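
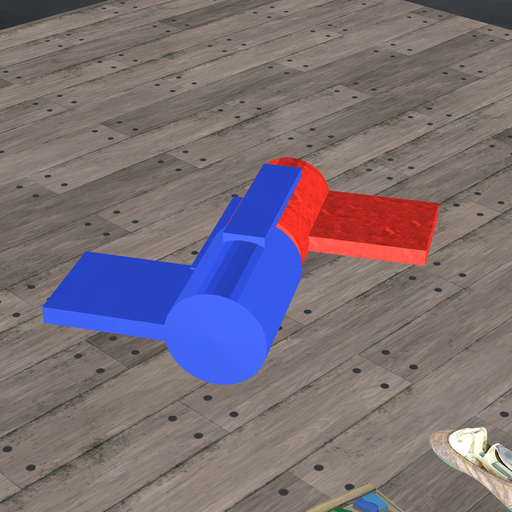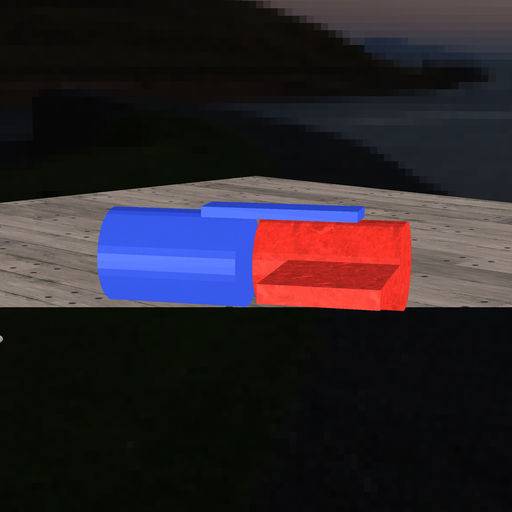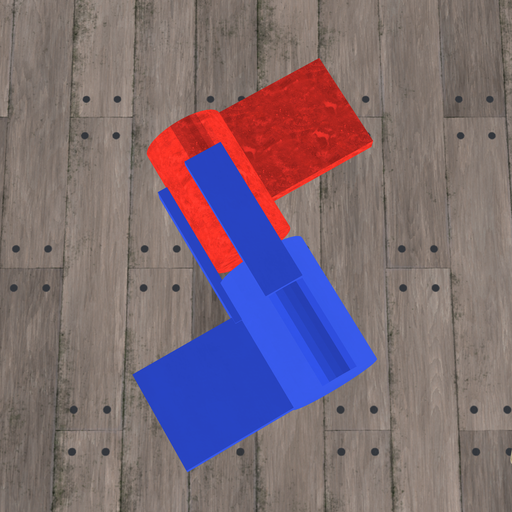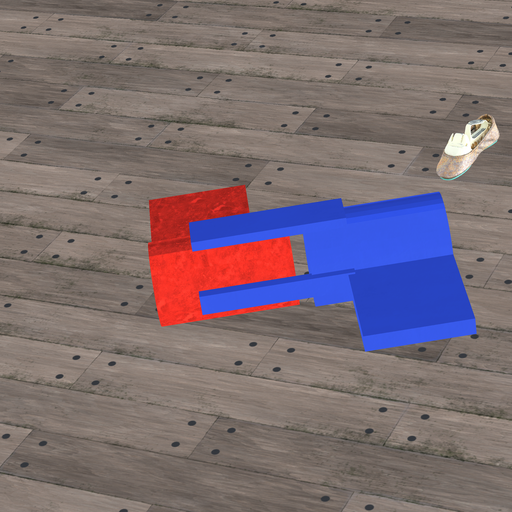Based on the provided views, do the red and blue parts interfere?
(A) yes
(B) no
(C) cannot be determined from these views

(B) no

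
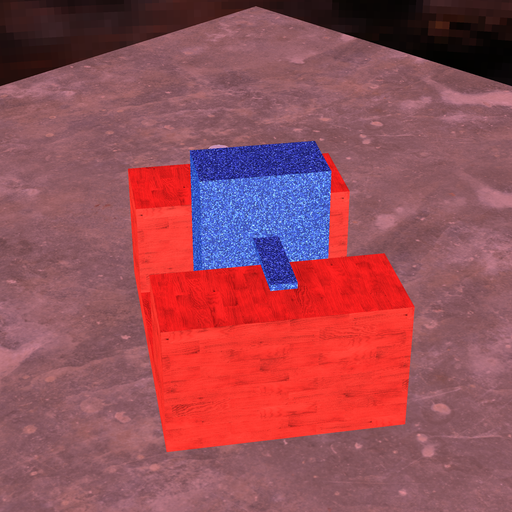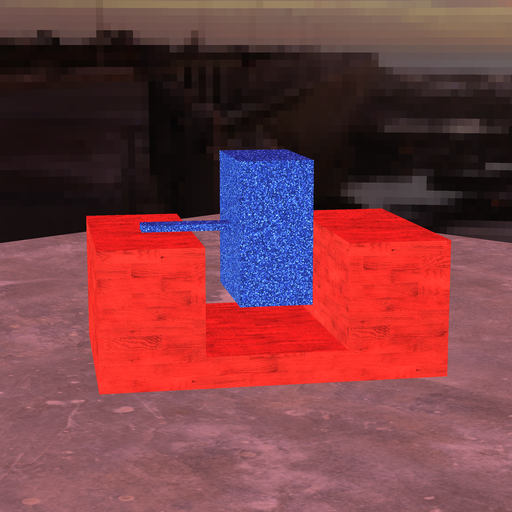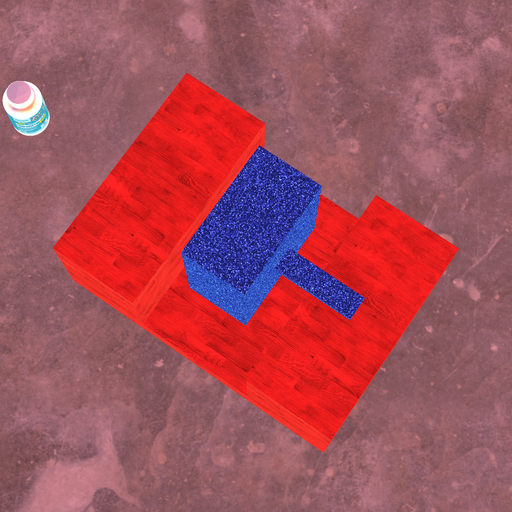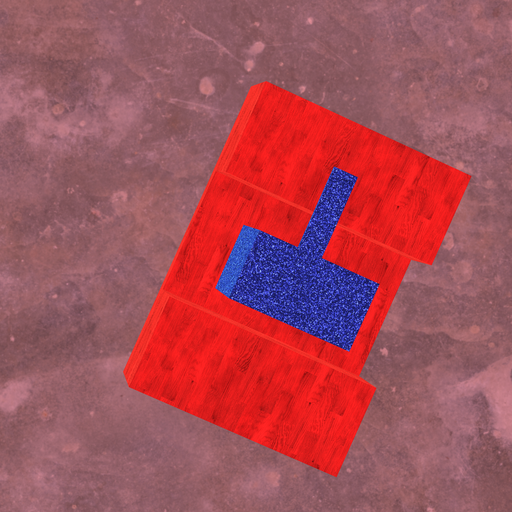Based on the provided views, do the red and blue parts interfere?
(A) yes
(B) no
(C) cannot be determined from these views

(B) no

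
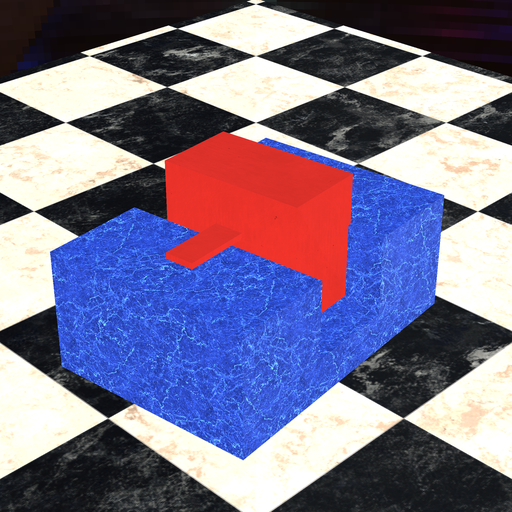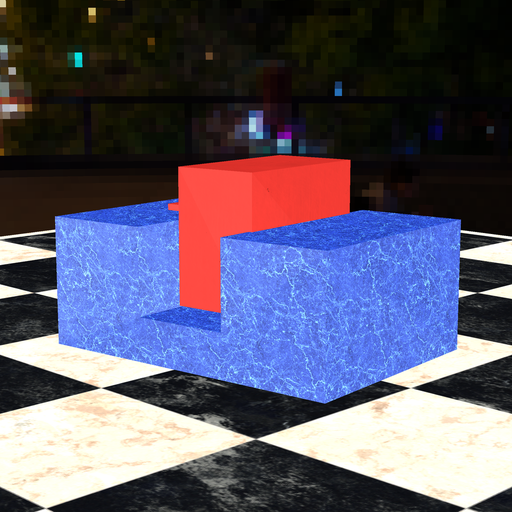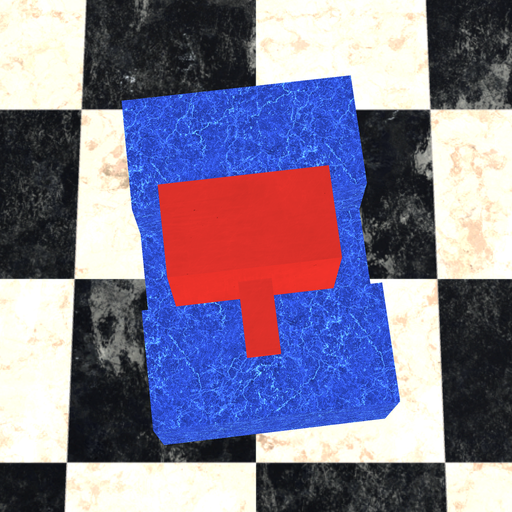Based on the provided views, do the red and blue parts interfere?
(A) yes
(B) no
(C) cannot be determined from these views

(C) cannot be determined from these views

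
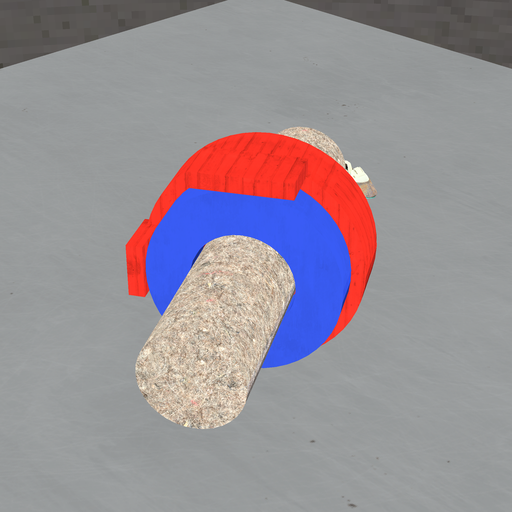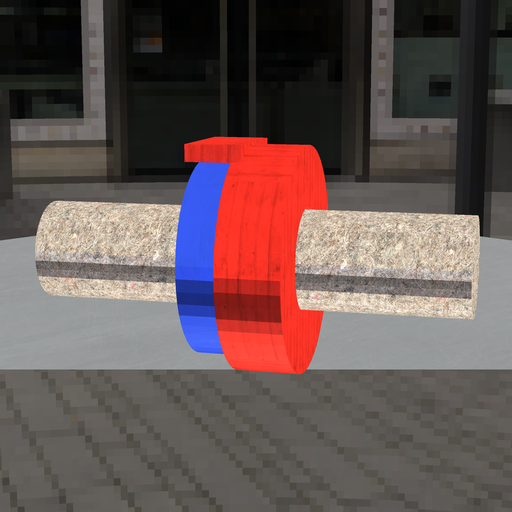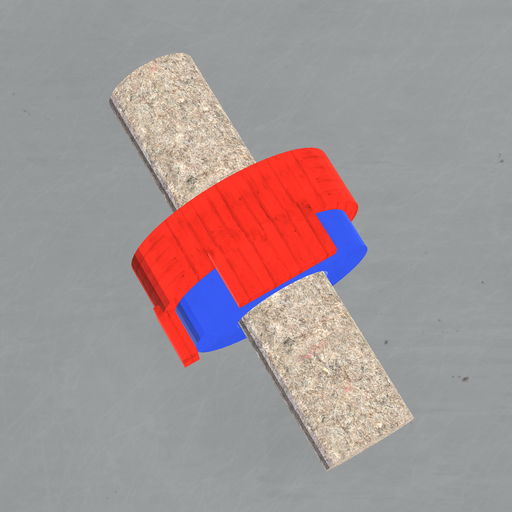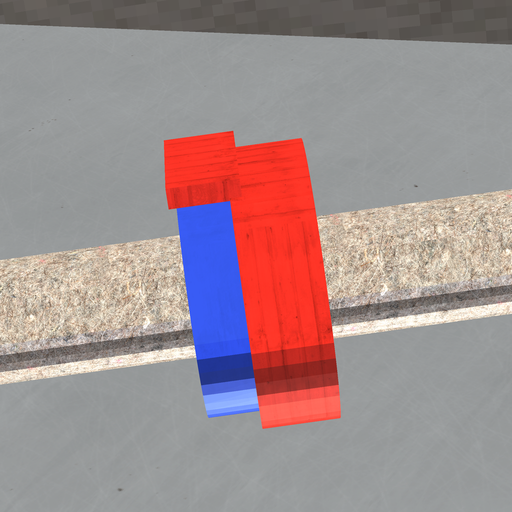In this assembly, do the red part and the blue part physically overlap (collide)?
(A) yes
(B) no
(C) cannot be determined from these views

(A) yes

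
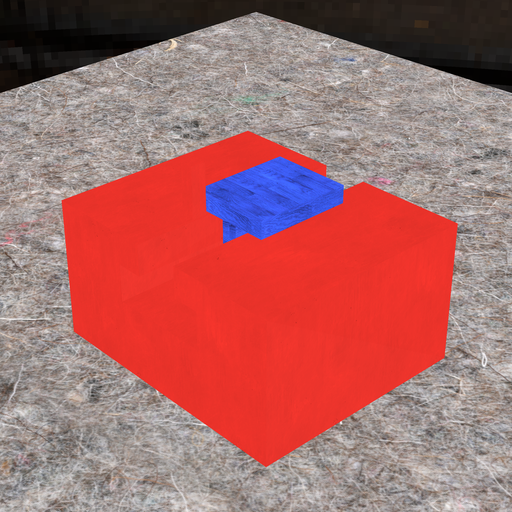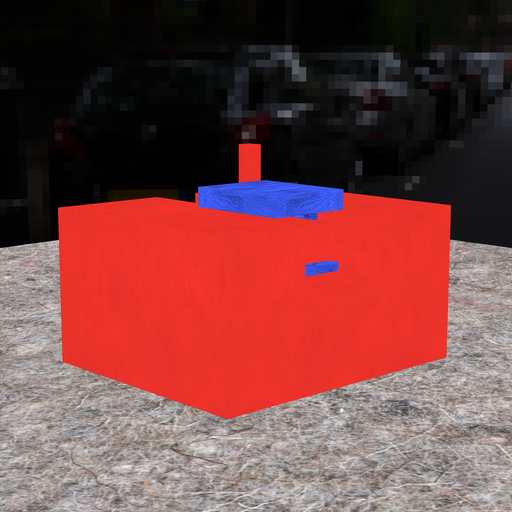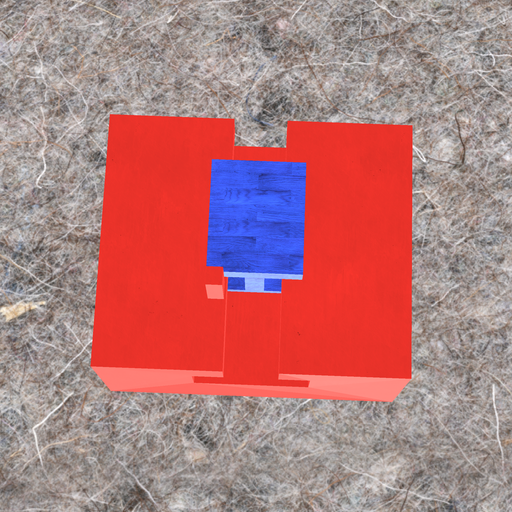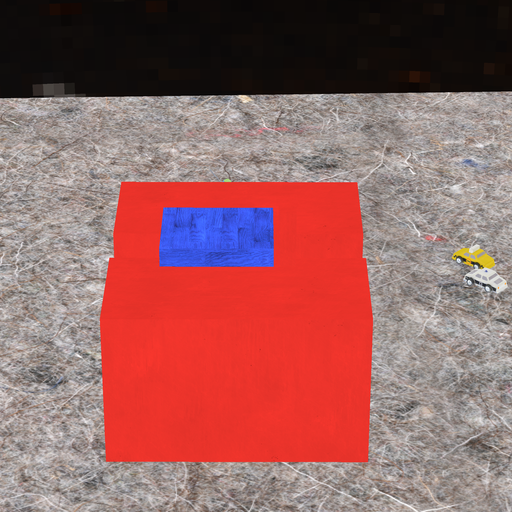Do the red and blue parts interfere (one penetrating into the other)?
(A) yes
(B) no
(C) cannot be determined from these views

(B) no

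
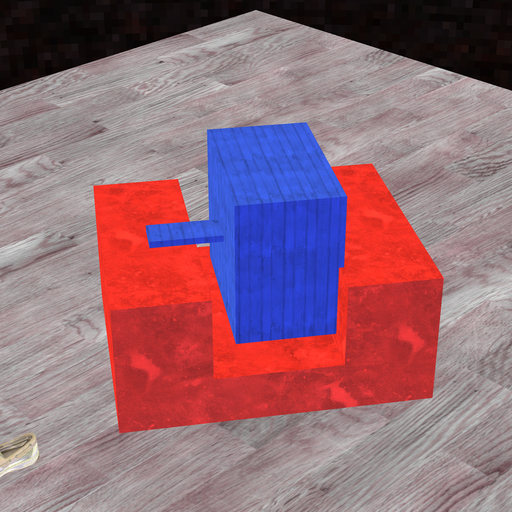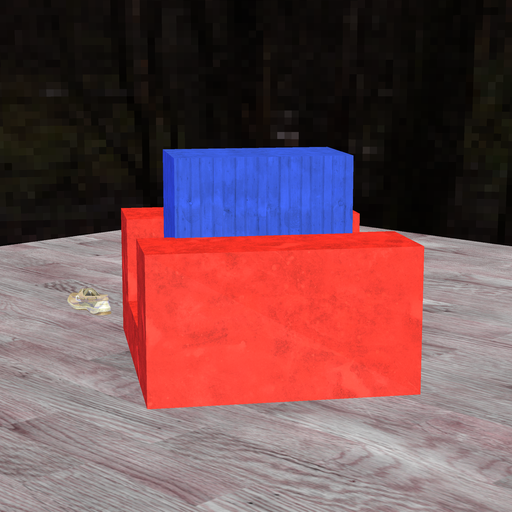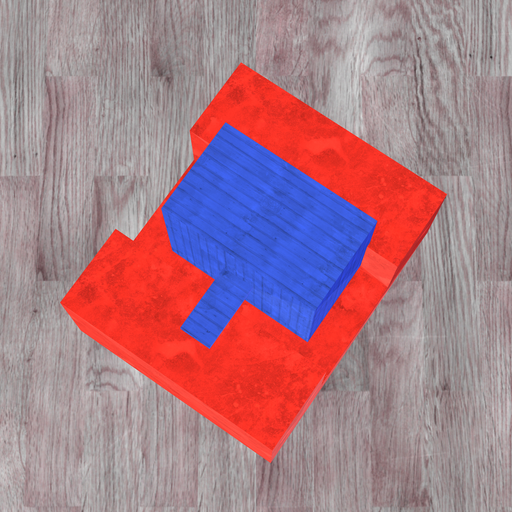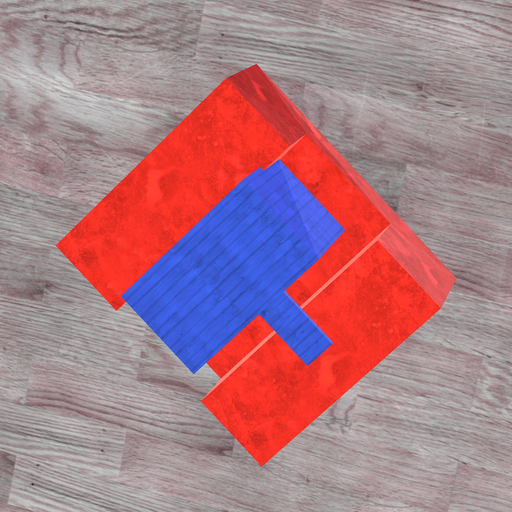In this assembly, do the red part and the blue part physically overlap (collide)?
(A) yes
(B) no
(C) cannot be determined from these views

(A) yes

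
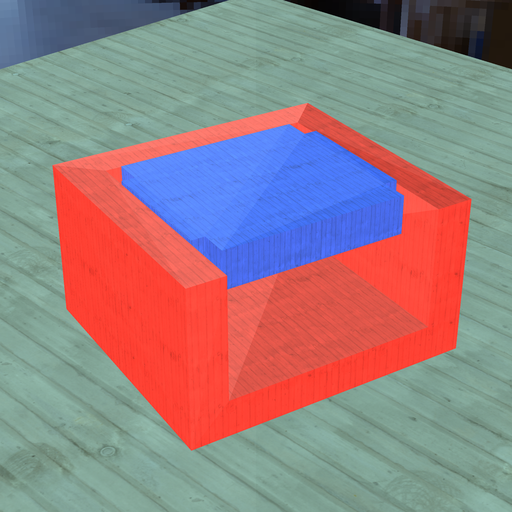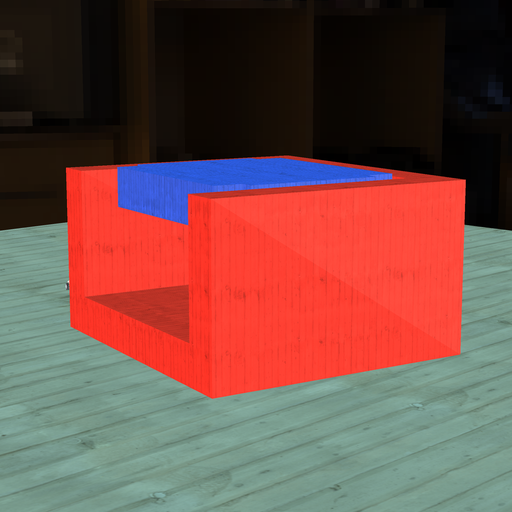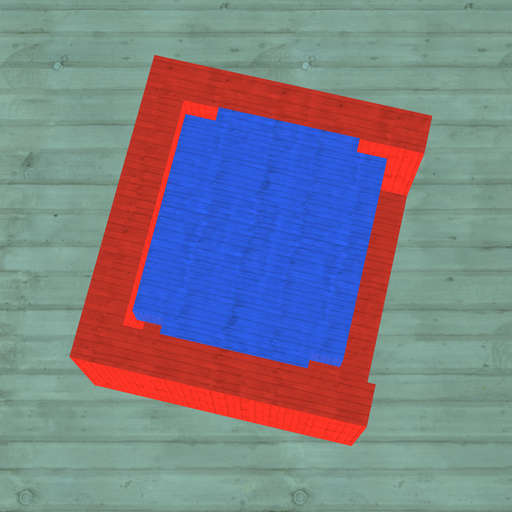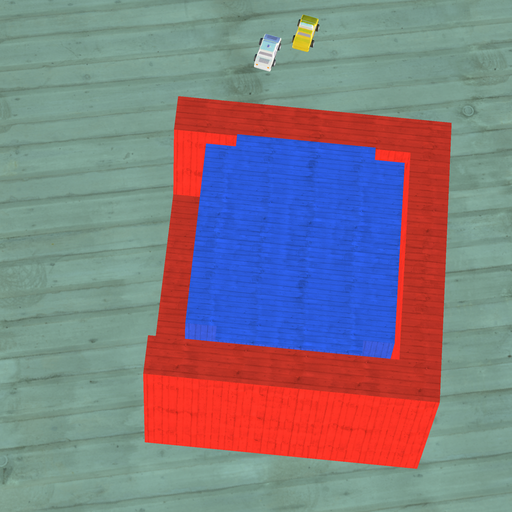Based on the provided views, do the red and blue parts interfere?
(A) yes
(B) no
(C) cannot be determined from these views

(B) no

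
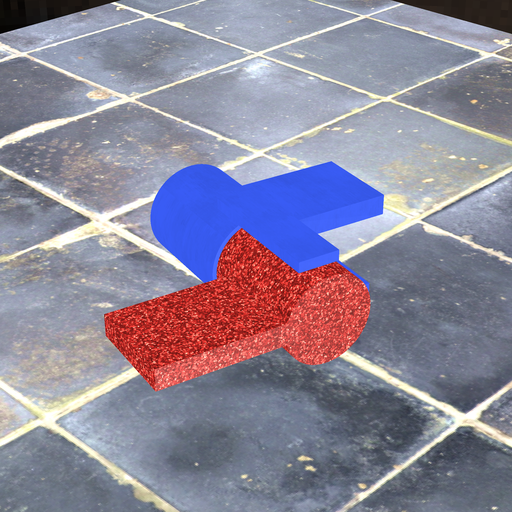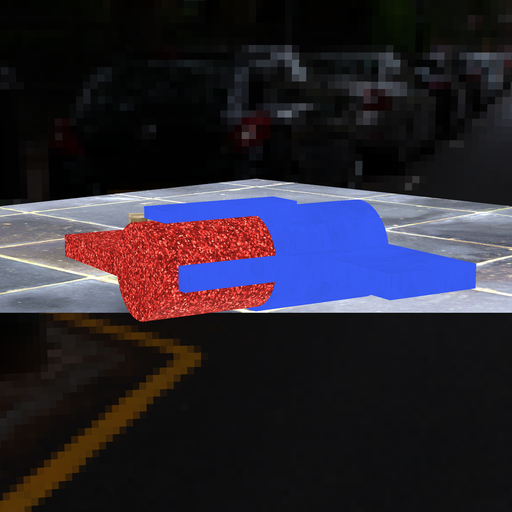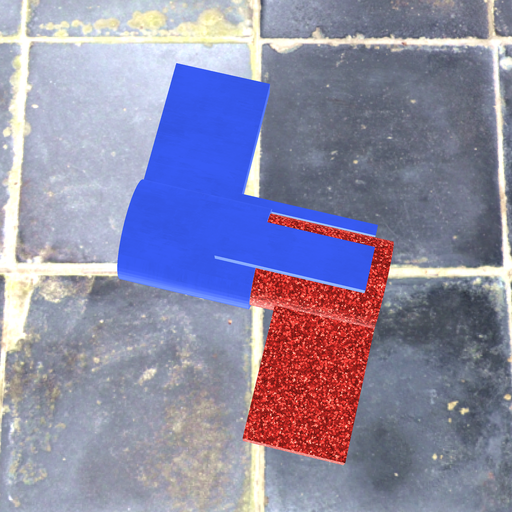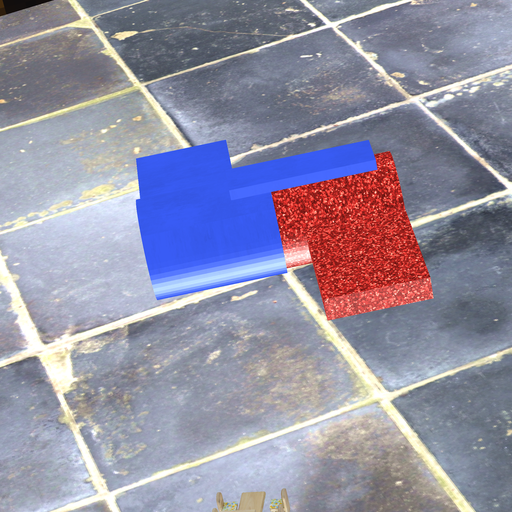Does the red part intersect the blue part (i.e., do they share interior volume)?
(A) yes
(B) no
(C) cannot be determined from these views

(A) yes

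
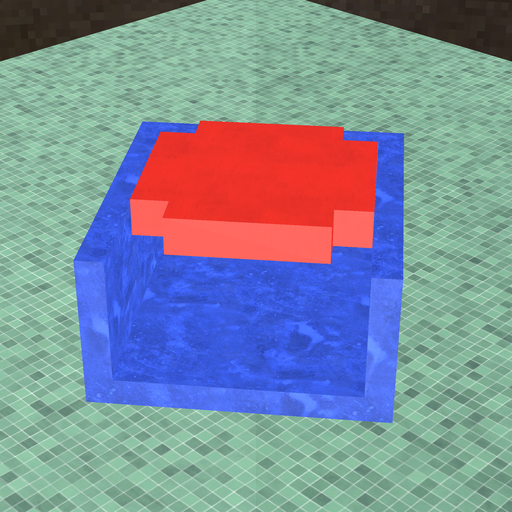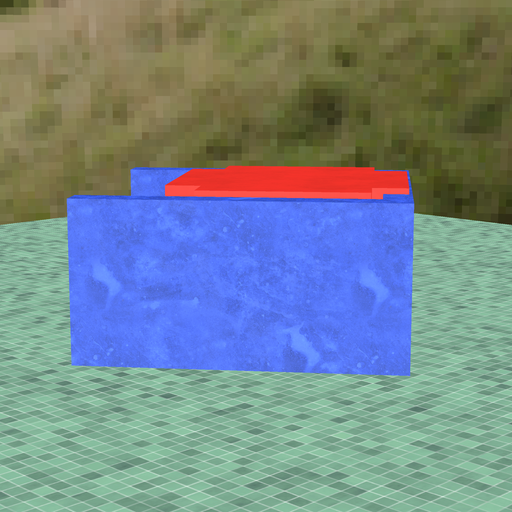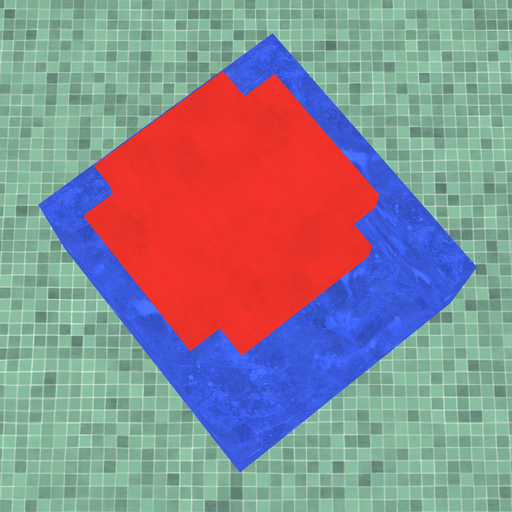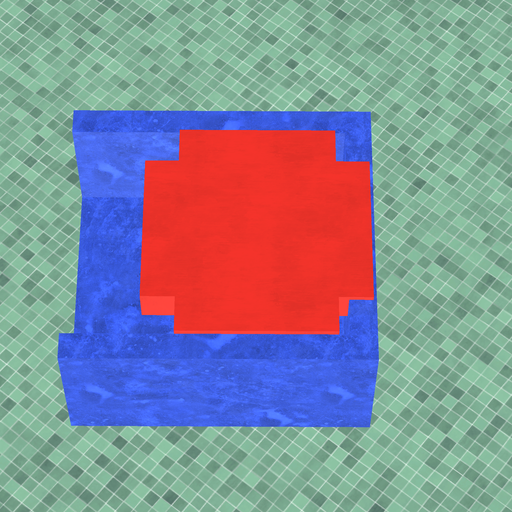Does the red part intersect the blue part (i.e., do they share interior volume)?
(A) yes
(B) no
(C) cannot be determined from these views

(A) yes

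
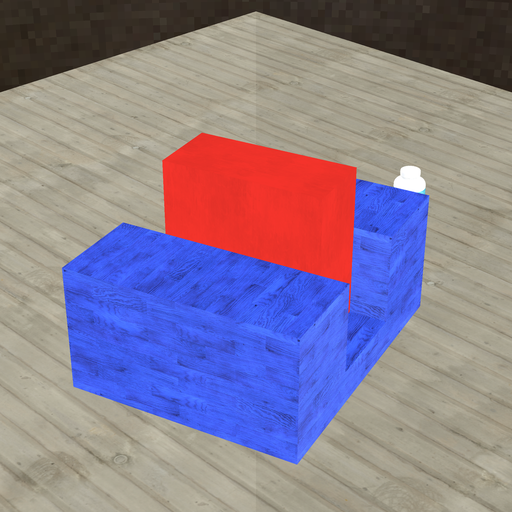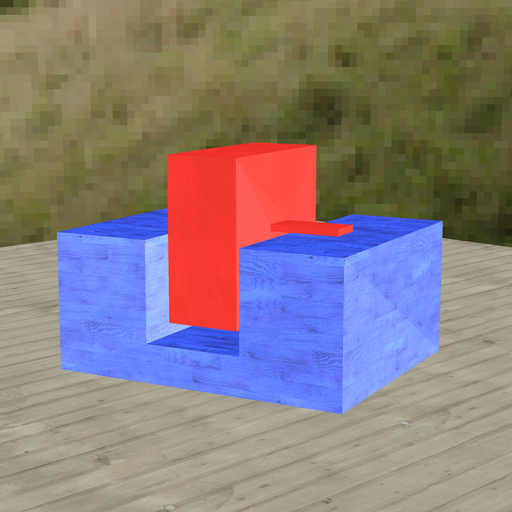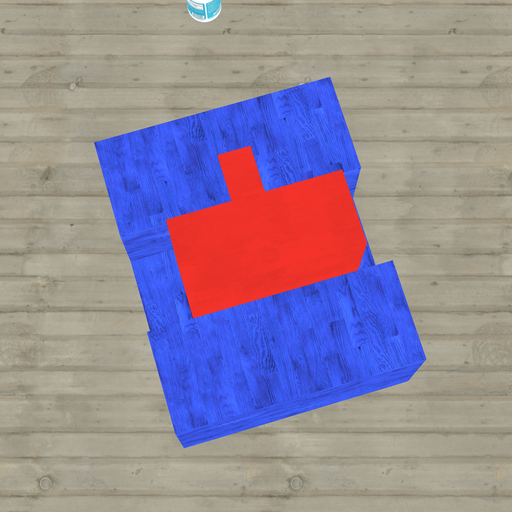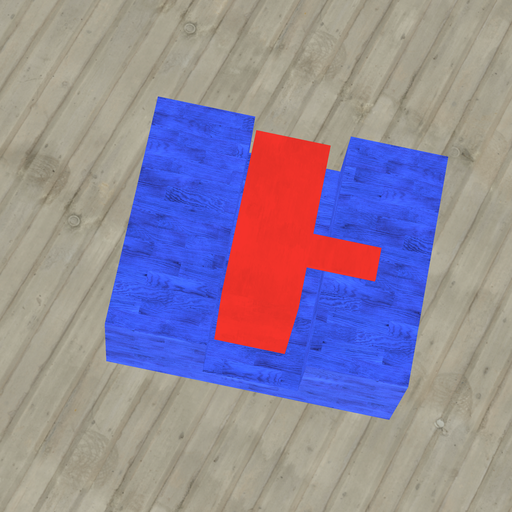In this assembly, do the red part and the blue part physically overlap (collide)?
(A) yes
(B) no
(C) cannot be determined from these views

(B) no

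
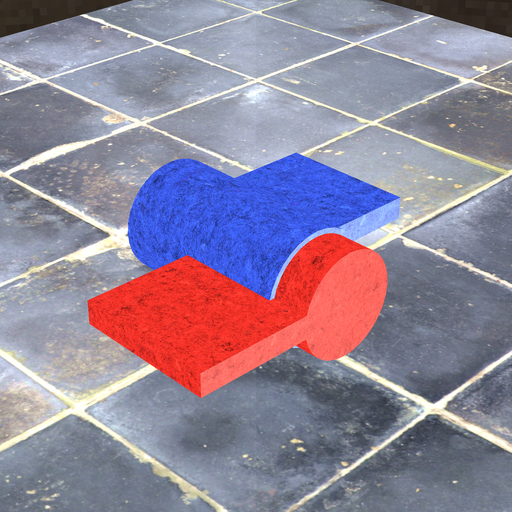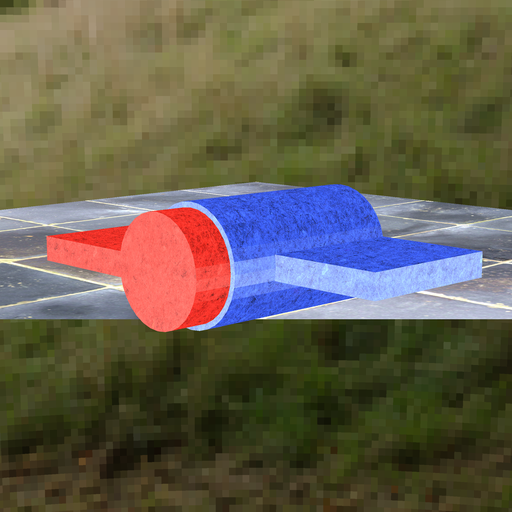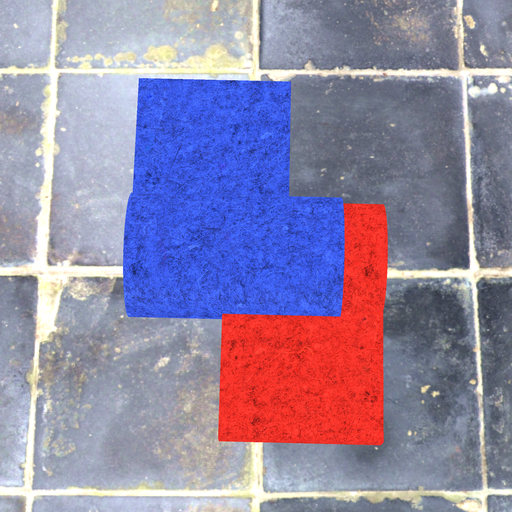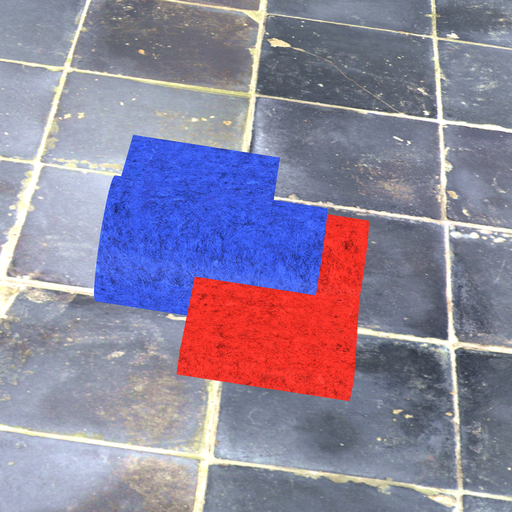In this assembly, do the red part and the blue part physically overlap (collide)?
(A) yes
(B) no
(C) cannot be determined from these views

(A) yes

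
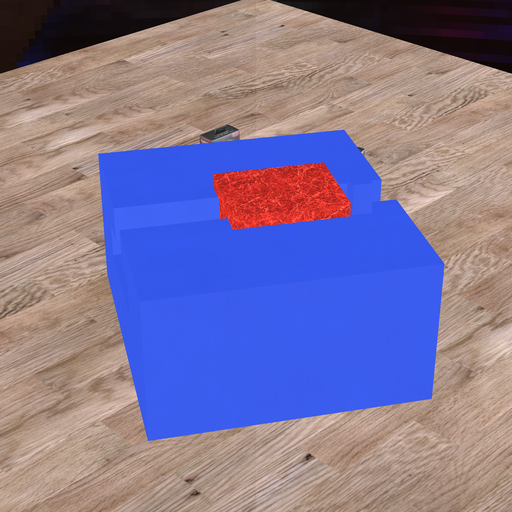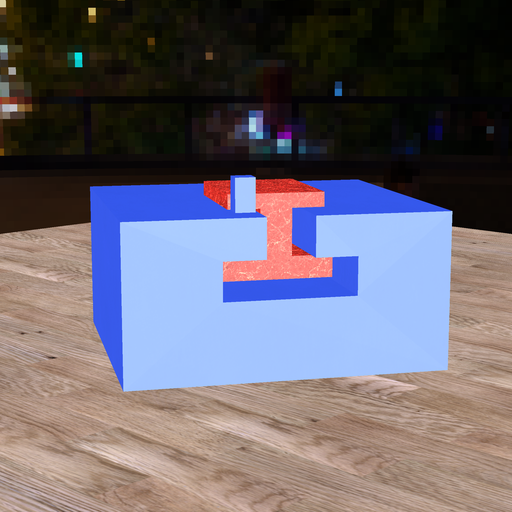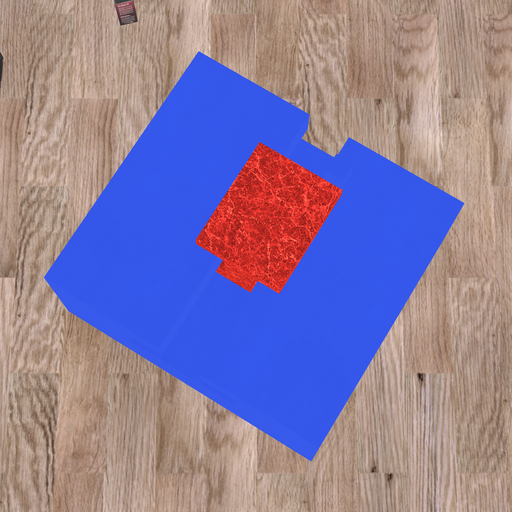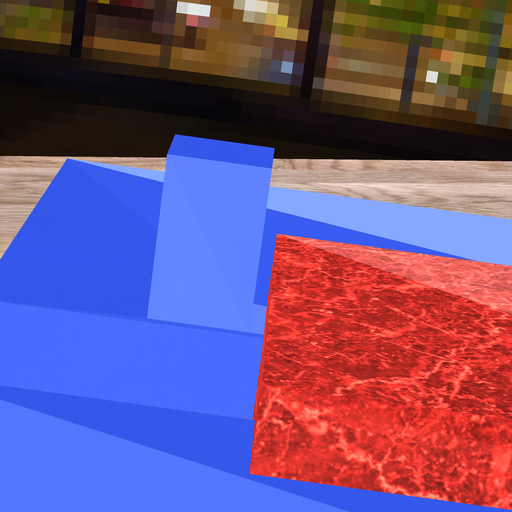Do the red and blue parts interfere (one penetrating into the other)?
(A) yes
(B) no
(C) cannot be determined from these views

(B) no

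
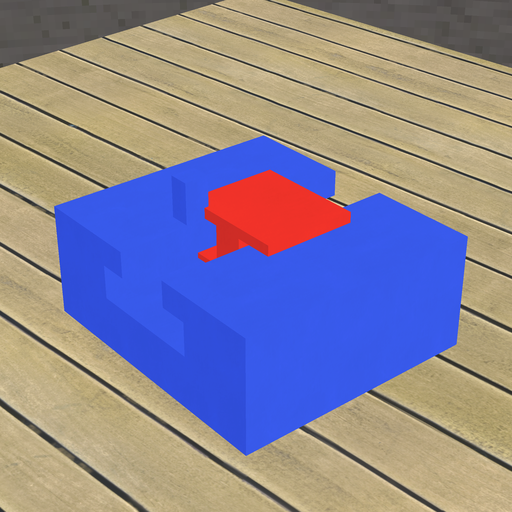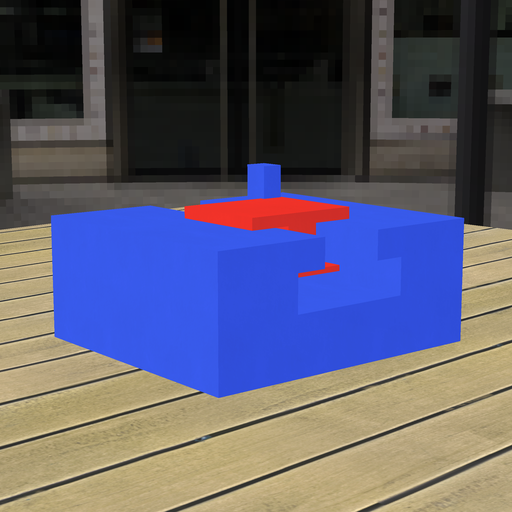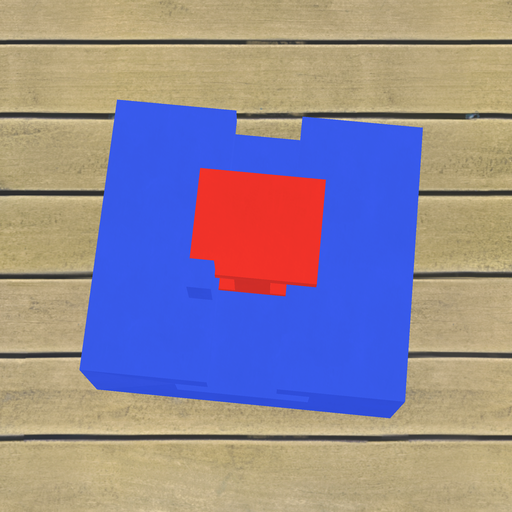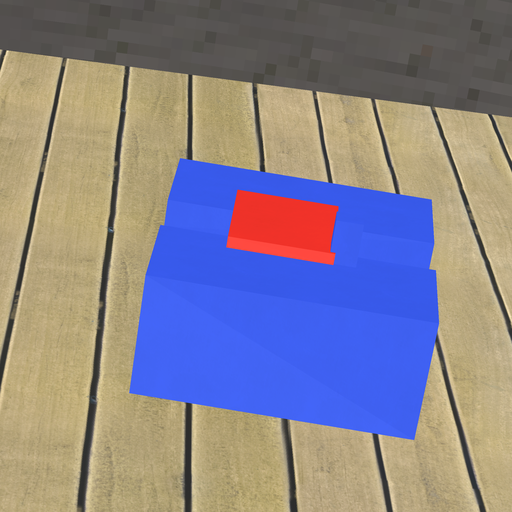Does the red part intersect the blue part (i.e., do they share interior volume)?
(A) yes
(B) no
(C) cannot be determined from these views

(A) yes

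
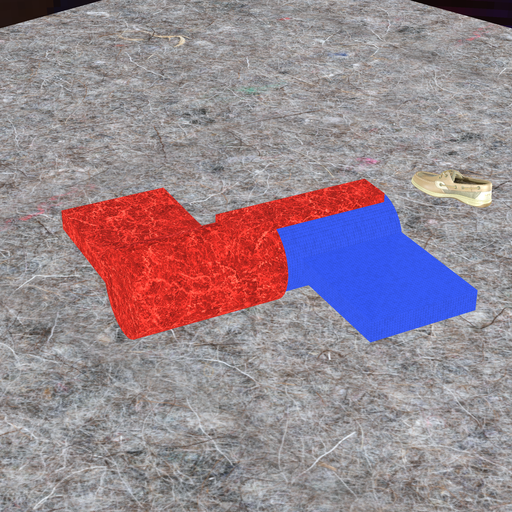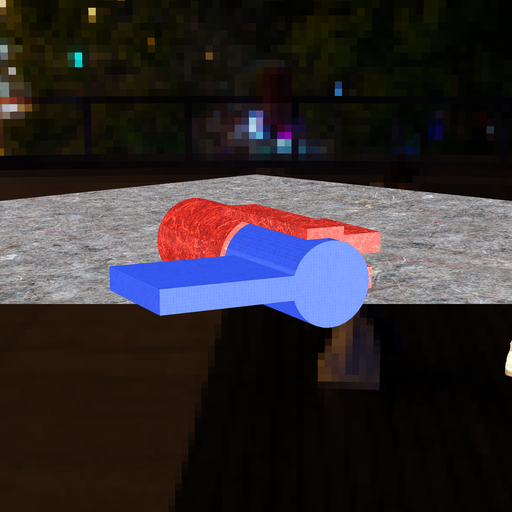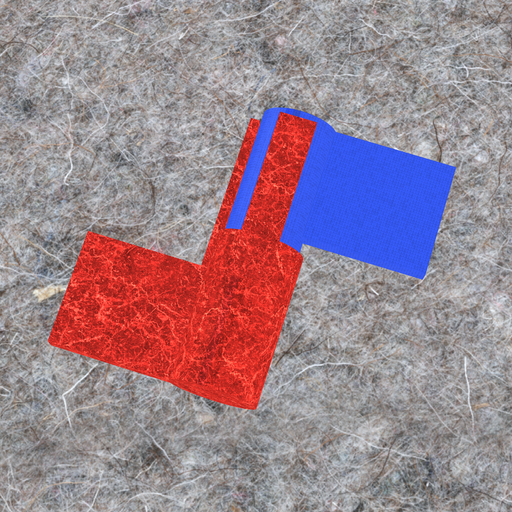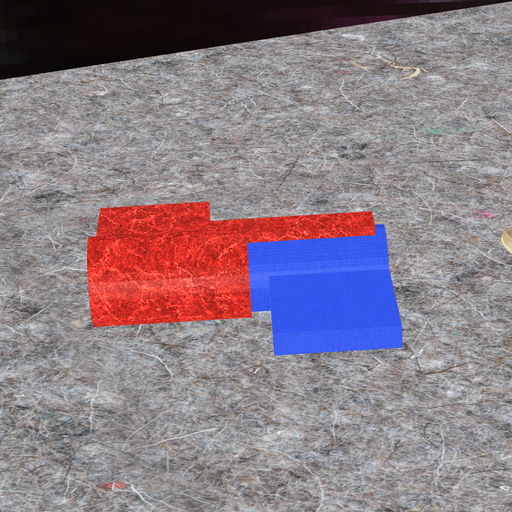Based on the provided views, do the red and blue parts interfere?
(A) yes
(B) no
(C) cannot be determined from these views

(A) yes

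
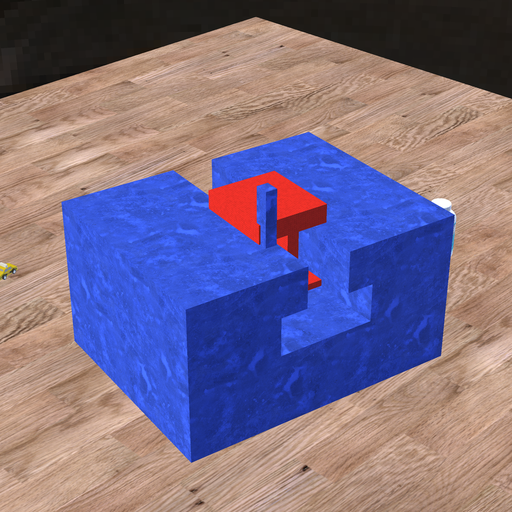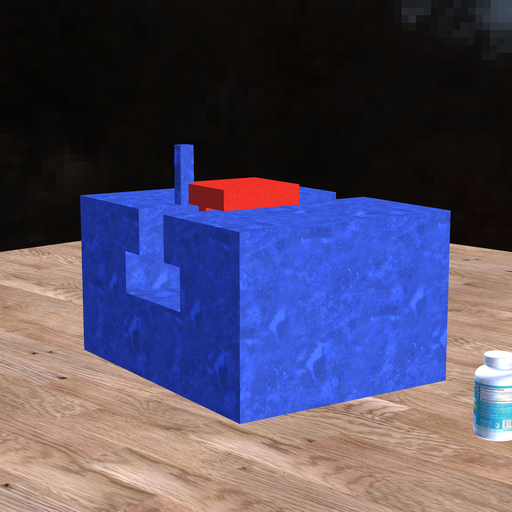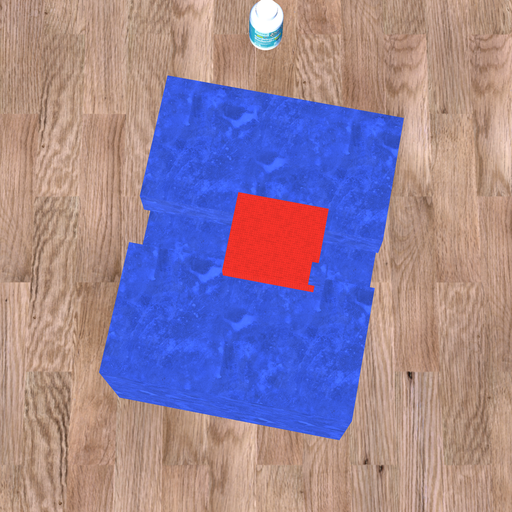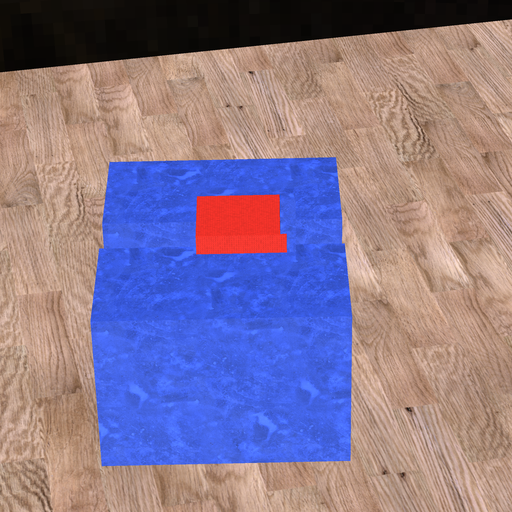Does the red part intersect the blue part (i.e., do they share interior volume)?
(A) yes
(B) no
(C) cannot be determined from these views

(A) yes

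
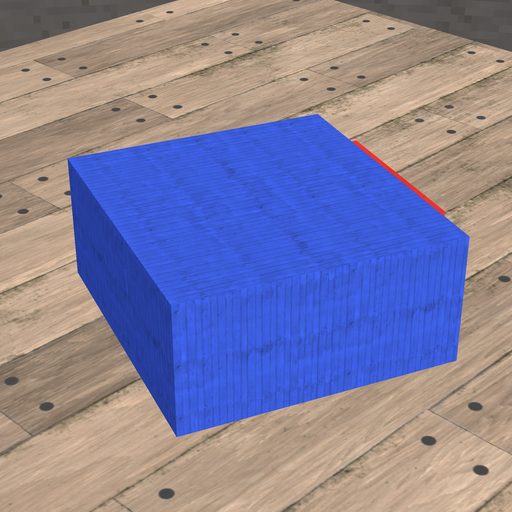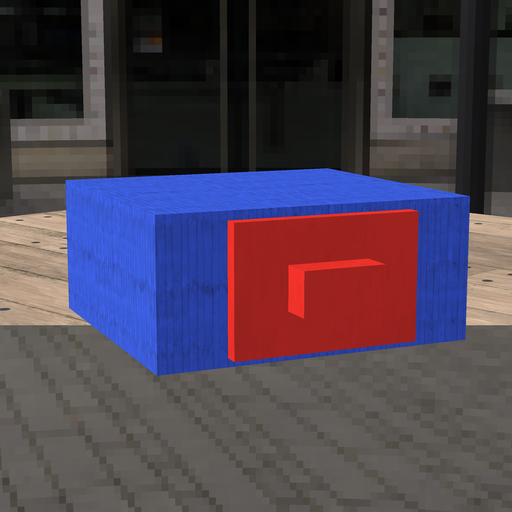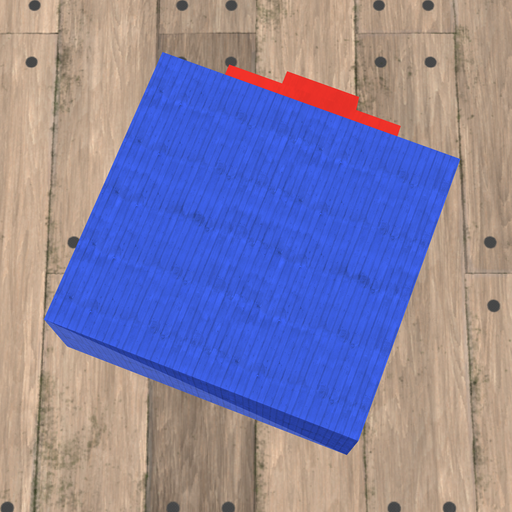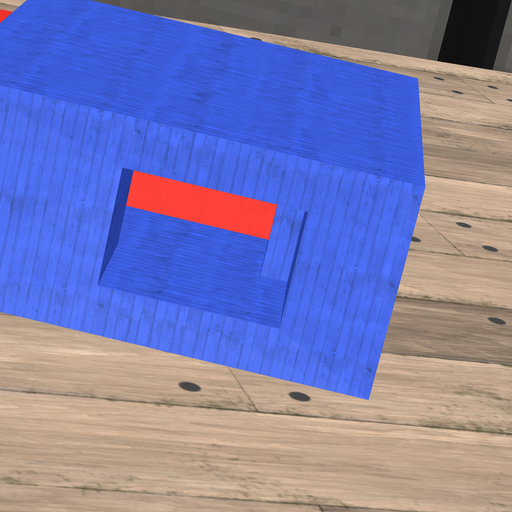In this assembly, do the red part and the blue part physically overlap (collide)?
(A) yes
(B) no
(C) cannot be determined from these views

(A) yes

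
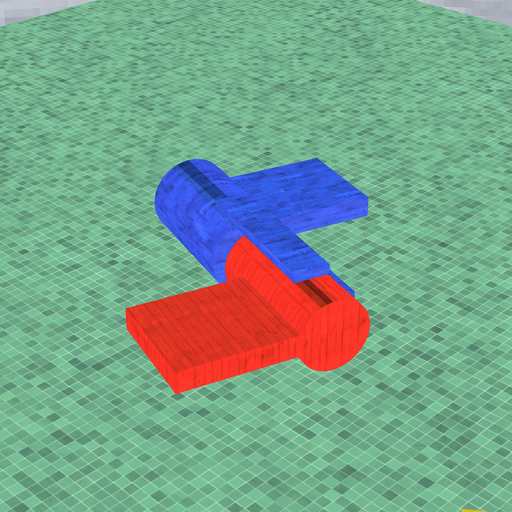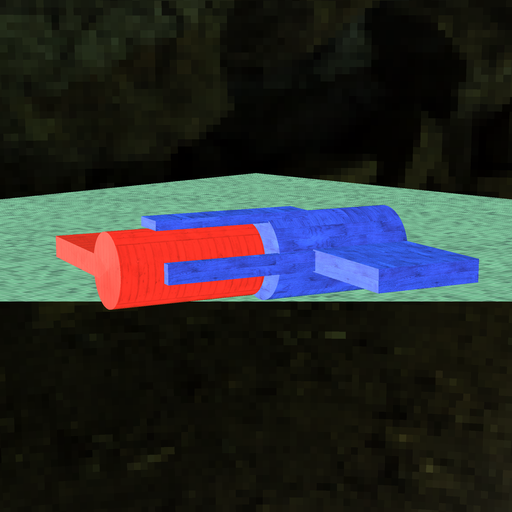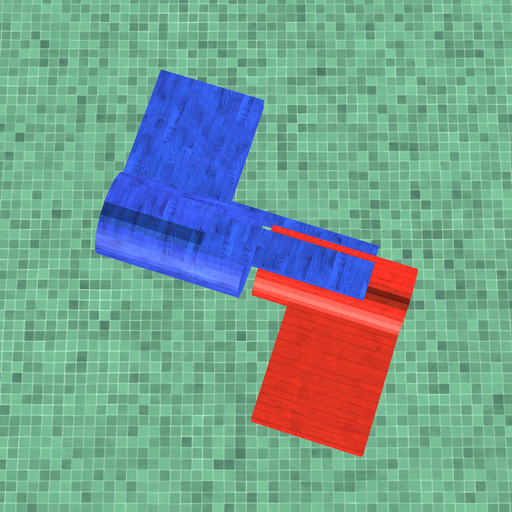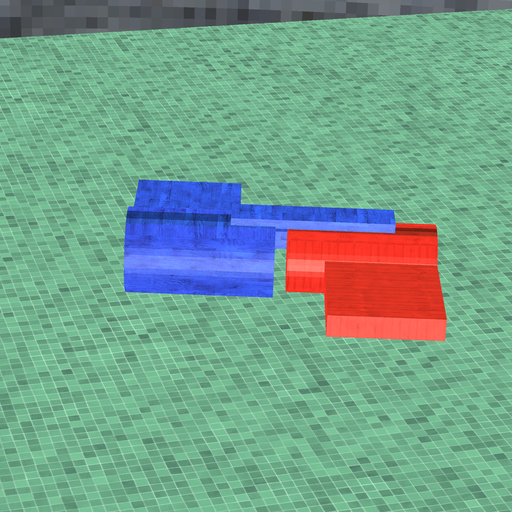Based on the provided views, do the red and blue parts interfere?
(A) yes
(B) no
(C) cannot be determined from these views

(B) no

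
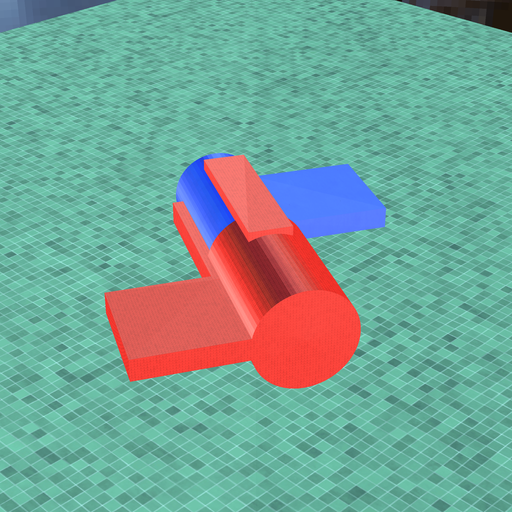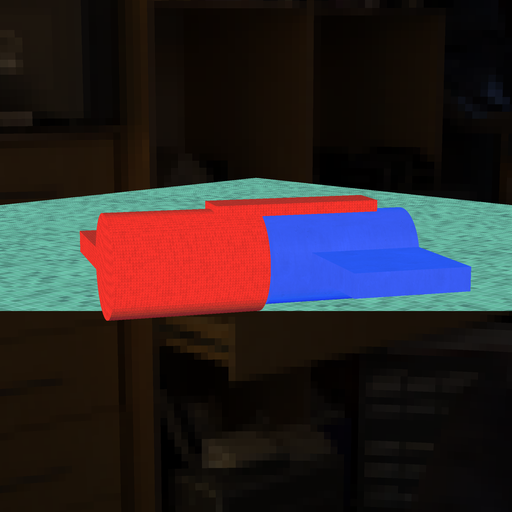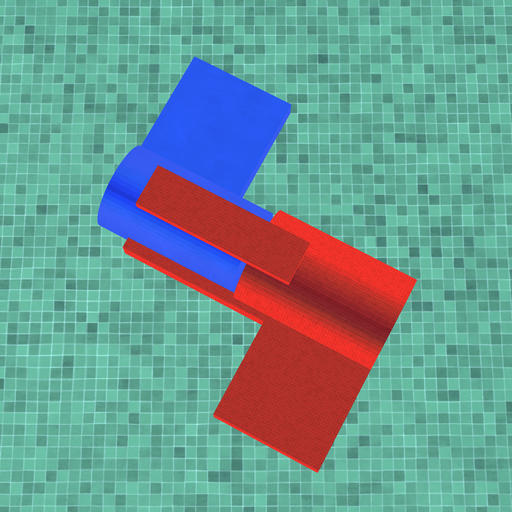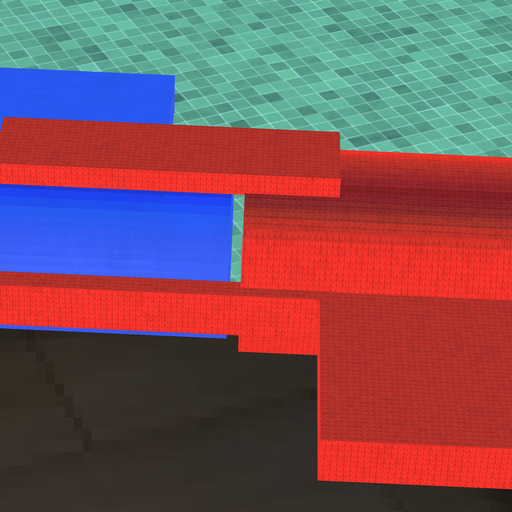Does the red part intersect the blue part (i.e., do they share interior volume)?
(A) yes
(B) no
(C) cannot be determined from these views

(B) no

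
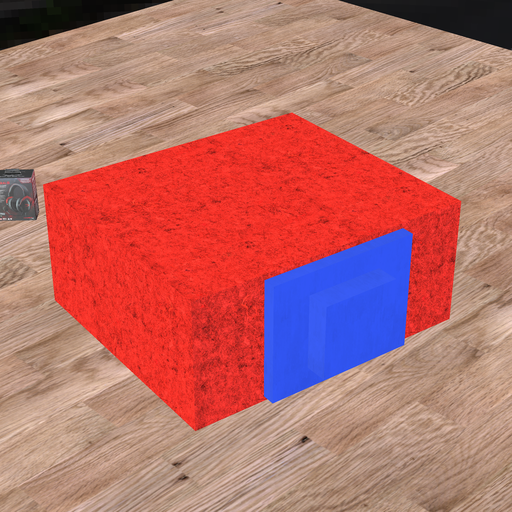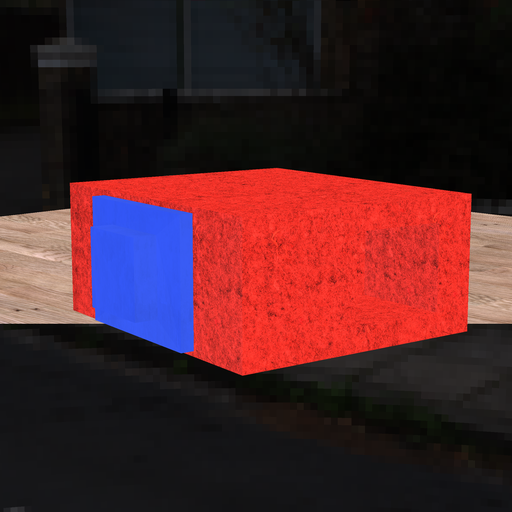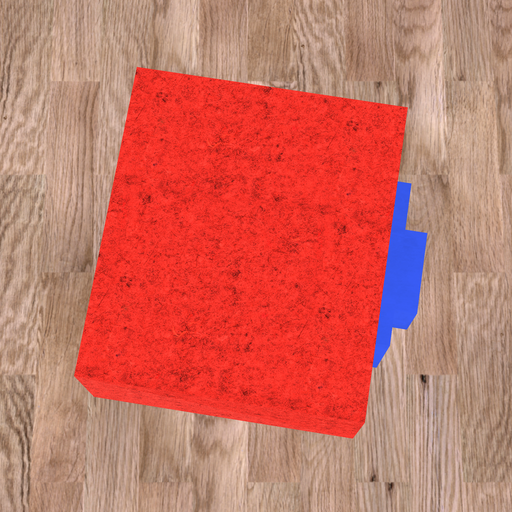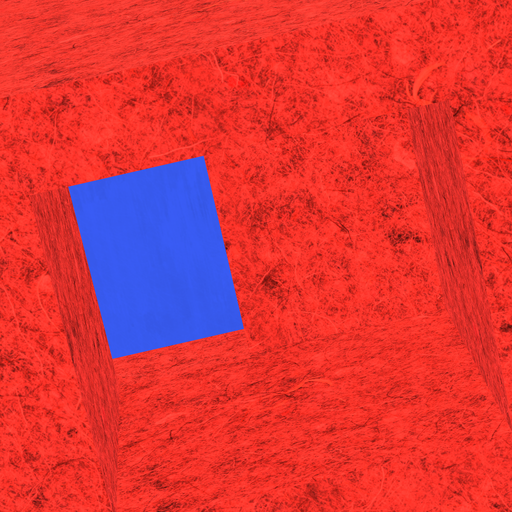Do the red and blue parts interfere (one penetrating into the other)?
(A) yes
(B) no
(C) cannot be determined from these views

(A) yes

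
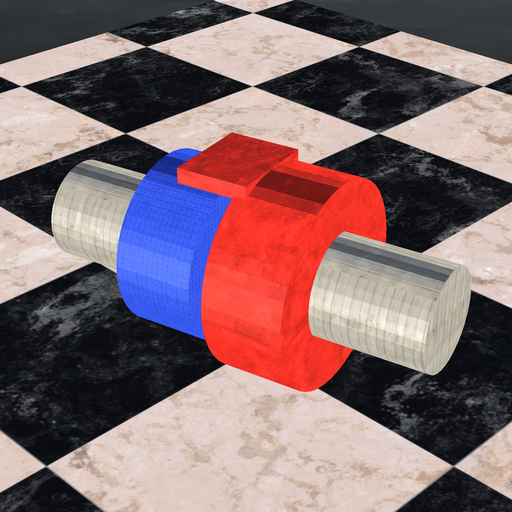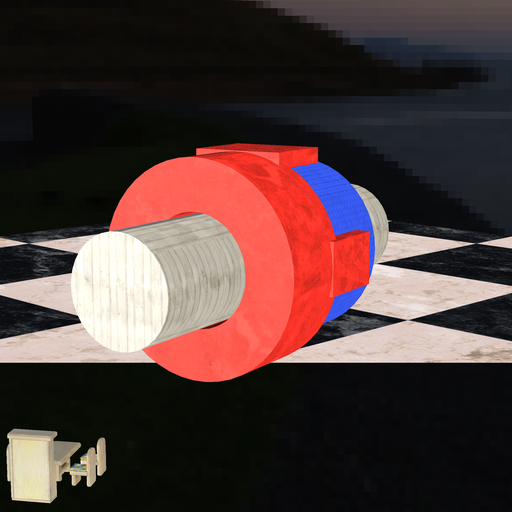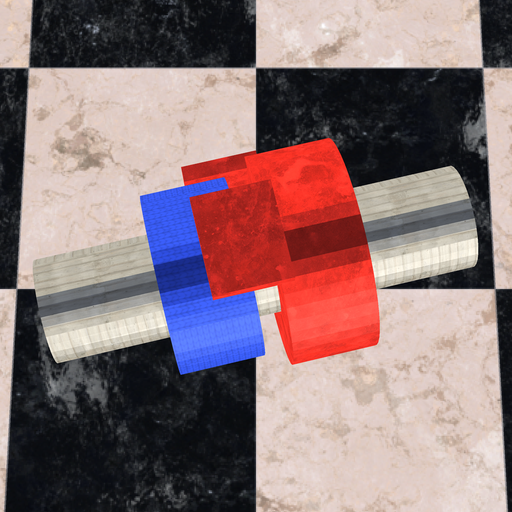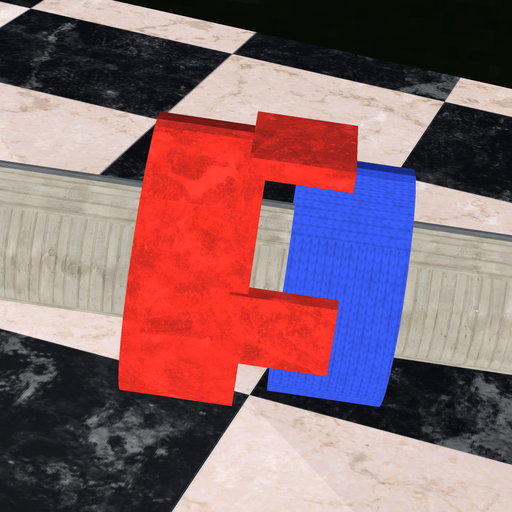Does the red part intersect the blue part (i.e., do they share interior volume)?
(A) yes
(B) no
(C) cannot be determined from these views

(B) no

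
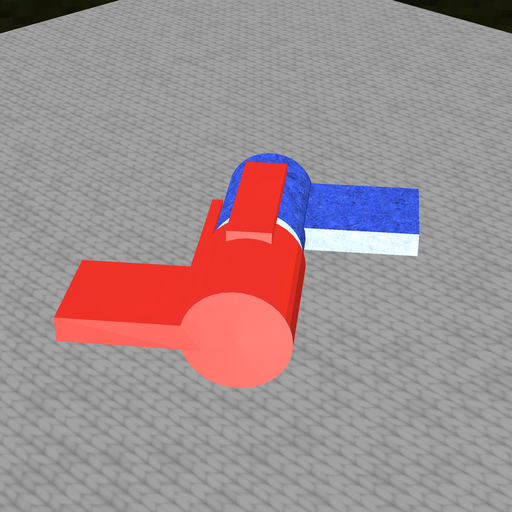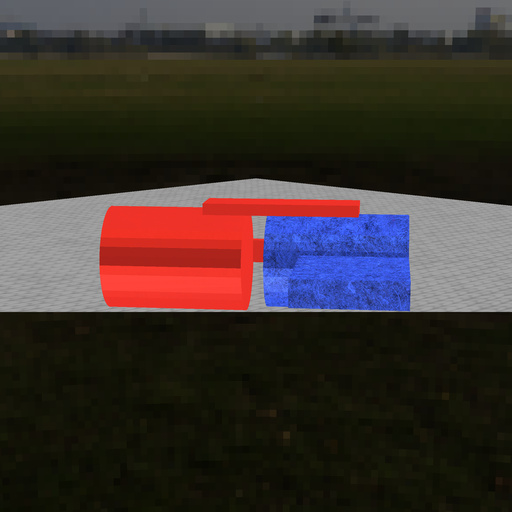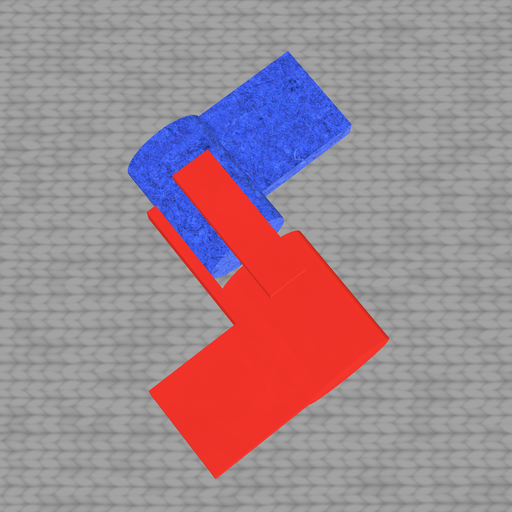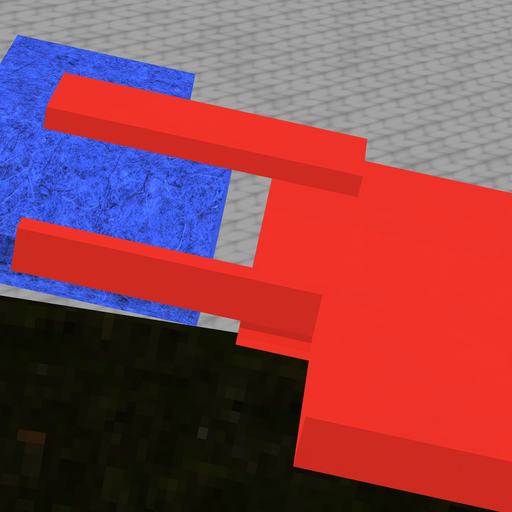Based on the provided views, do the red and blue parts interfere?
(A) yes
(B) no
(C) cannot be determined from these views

(B) no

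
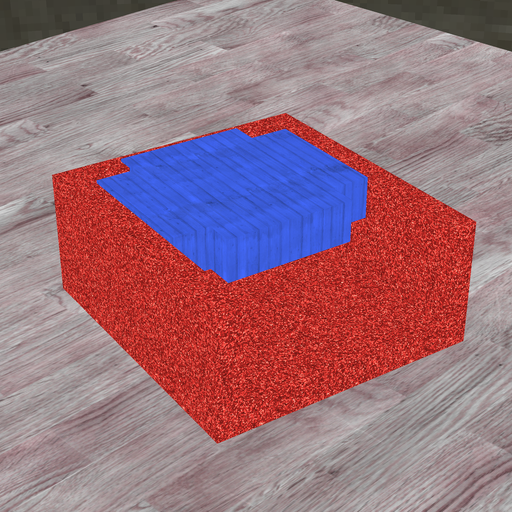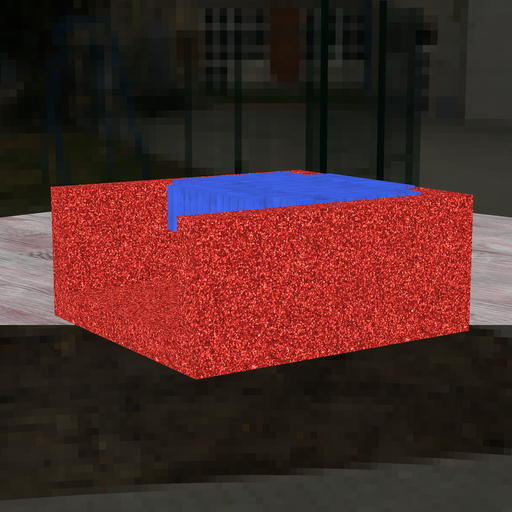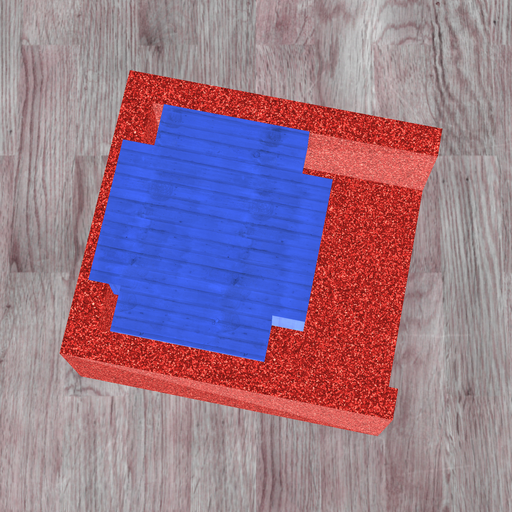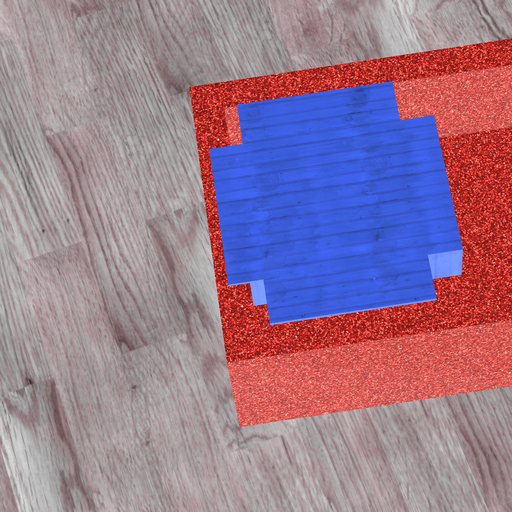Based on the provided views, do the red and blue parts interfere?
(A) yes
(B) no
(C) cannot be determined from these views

(A) yes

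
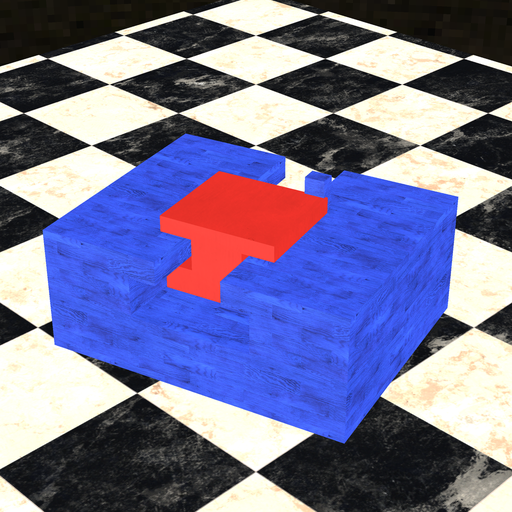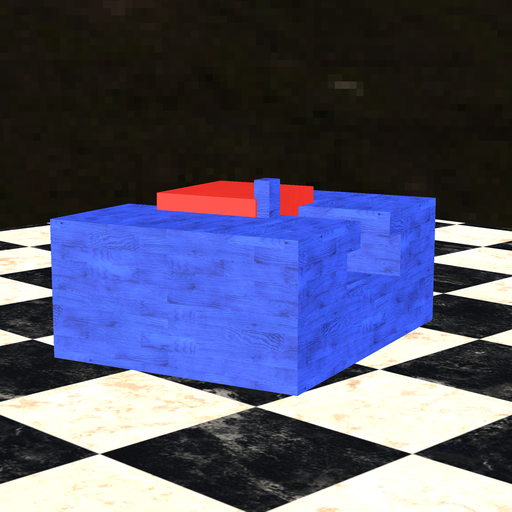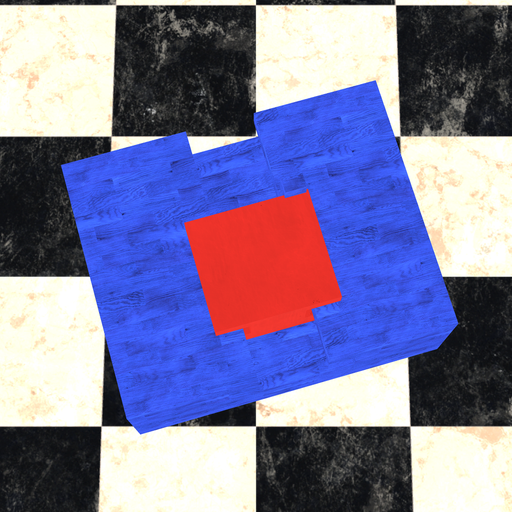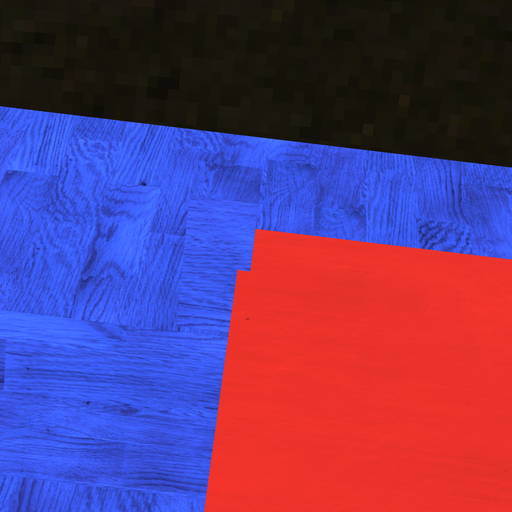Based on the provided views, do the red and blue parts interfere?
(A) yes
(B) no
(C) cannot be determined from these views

(A) yes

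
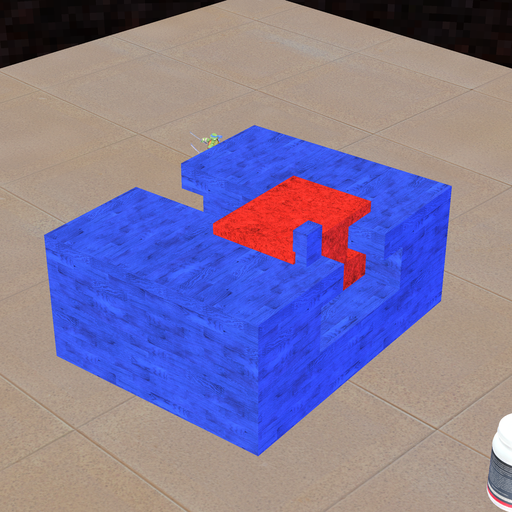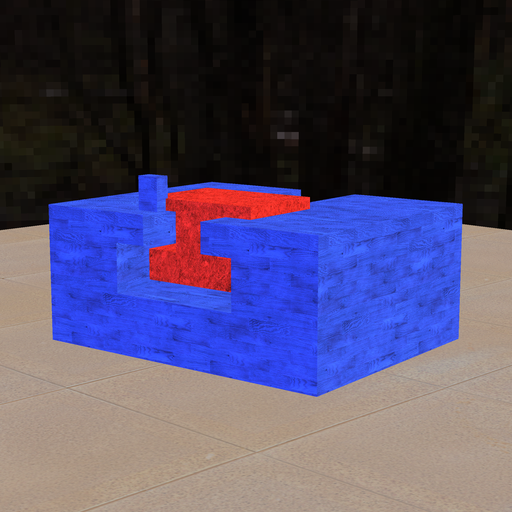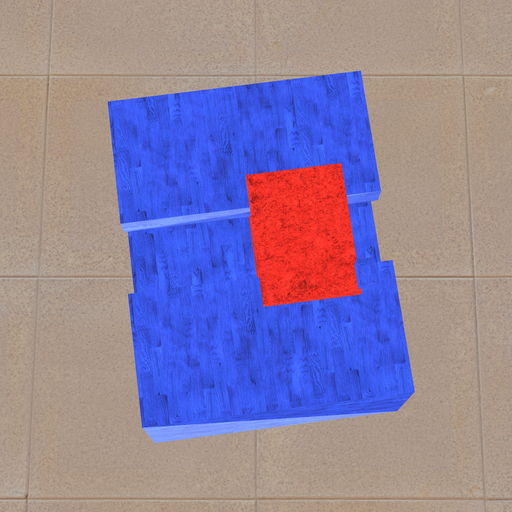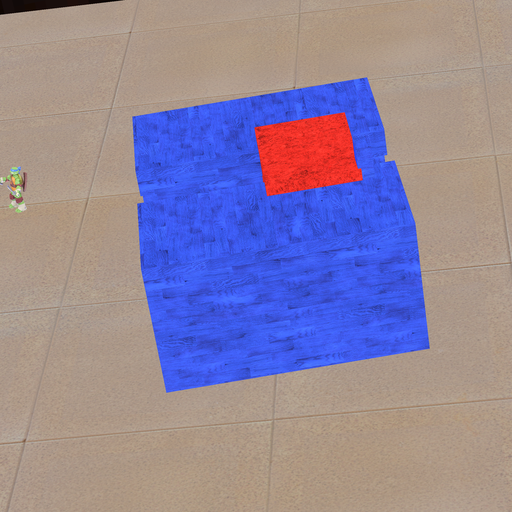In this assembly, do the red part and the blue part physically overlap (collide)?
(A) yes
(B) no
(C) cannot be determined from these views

(A) yes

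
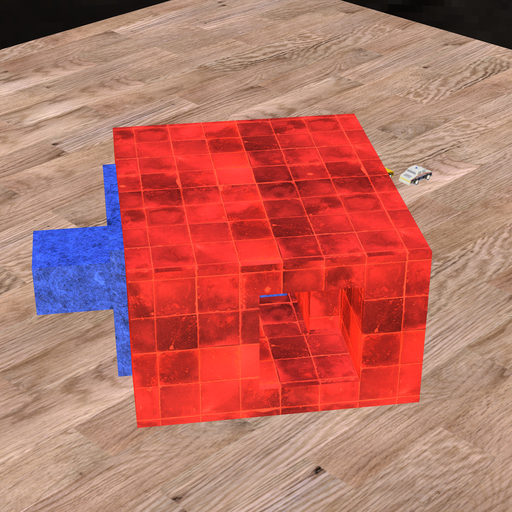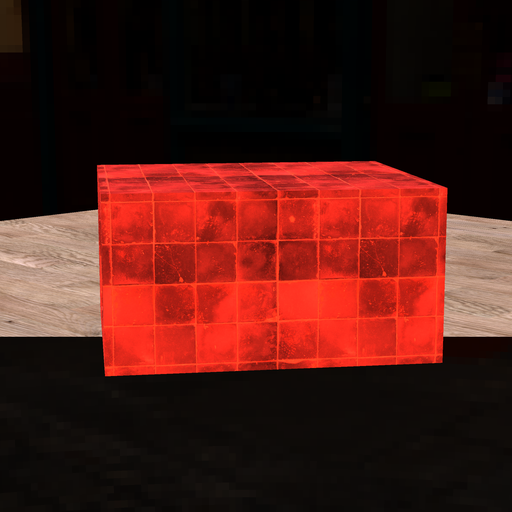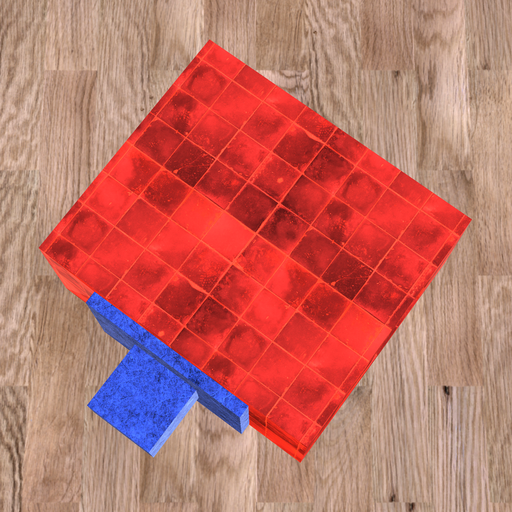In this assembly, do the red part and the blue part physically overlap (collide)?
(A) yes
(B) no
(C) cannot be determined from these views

(C) cannot be determined from these views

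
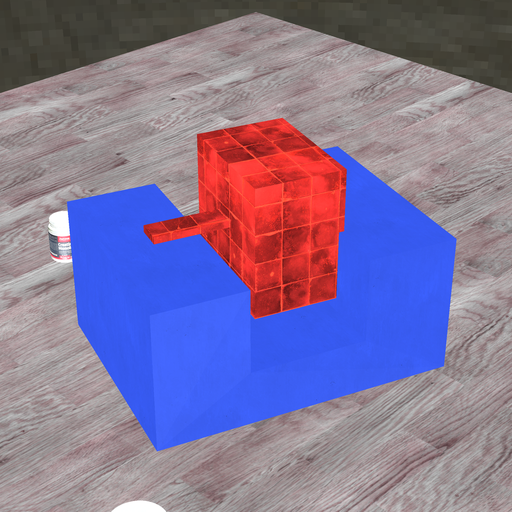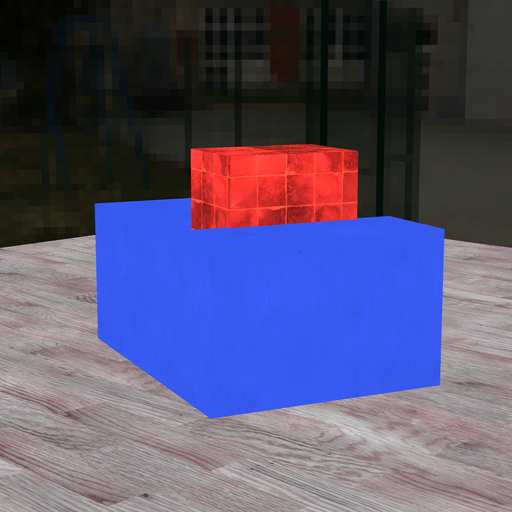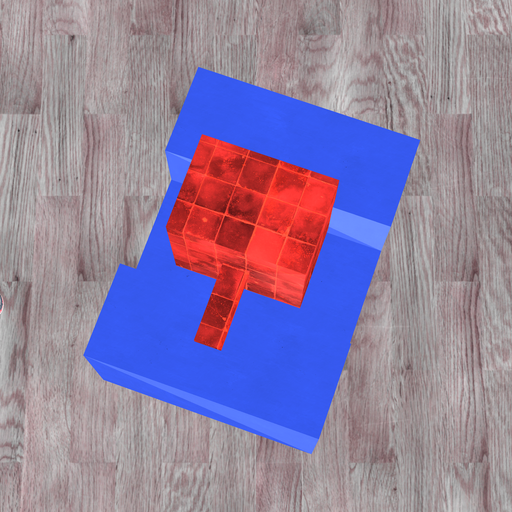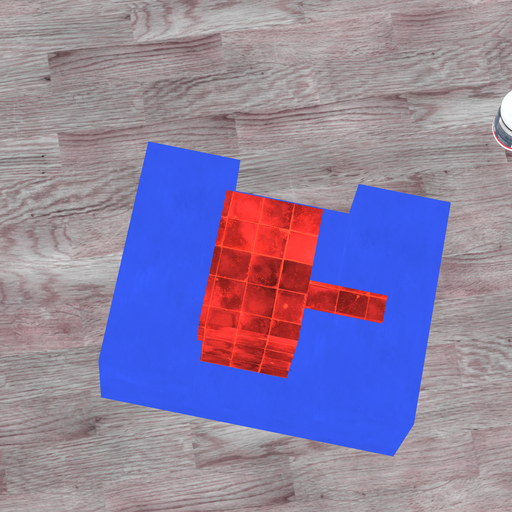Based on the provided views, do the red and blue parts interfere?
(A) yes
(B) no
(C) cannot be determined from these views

(A) yes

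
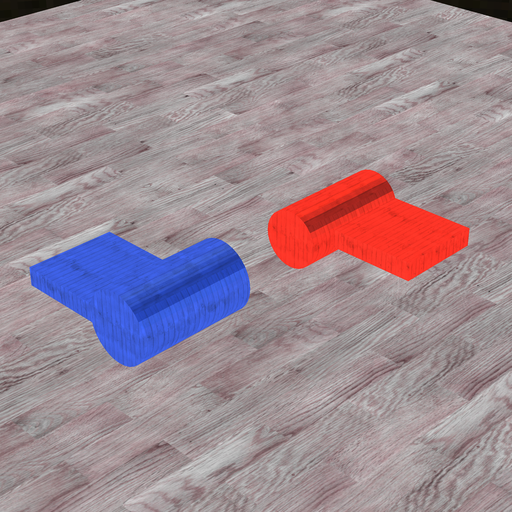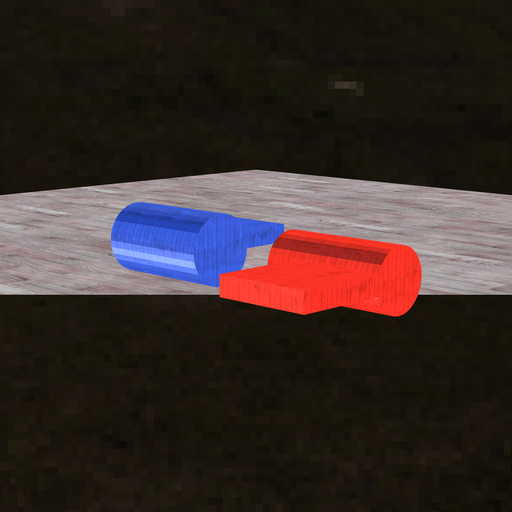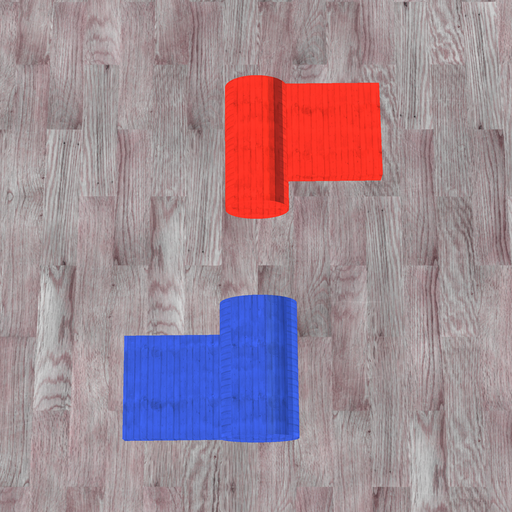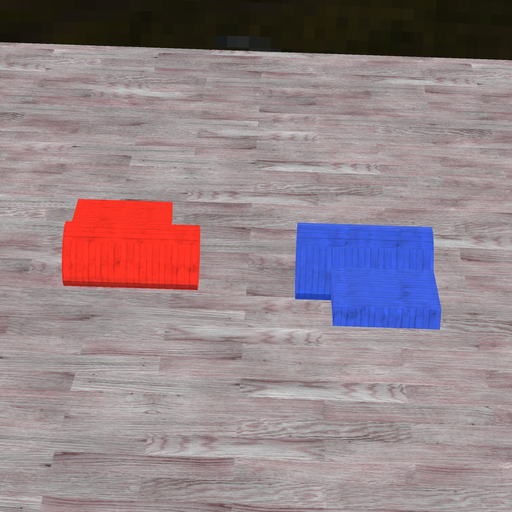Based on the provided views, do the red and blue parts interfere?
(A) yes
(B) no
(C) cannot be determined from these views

(B) no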